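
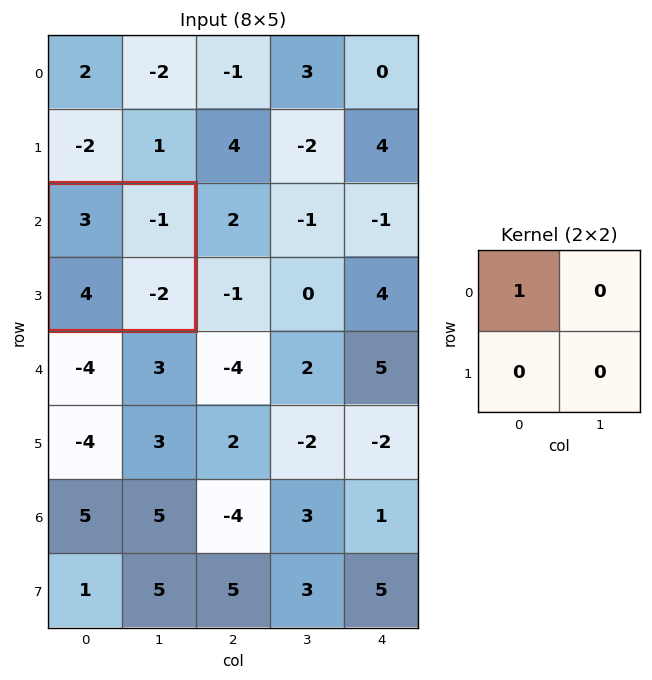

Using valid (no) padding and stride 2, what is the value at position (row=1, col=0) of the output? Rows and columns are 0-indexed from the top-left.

3

The receptive field on the input at this output position is [3 -1 / 4 -2]. Elementwise product with the kernel and sum: 3·1.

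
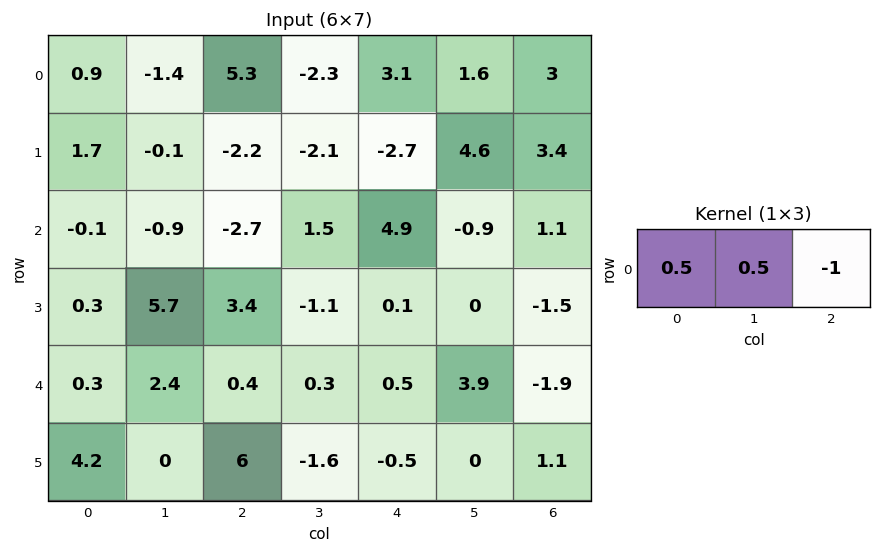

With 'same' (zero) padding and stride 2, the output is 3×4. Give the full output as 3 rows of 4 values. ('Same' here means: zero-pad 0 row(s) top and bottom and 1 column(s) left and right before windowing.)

1.85 4.25 -1.2 2.3
0.85 -3.3 4.1 0.1
-2.25 1.1 -3.5 1

Output[0,0]: The receptive field on the zero-padded input at this output position is [0 0.9 -1.4]. Elementwise product with the kernel and sum: 0·0.5 + 0.9·0.5 + -1.4·-1.
Output[0,1]: The receptive field on the zero-padded input at this output position is [-1.4 5.3 -2.3]. Elementwise product with the kernel and sum: -1.4·0.5 + 5.3·0.5 + -2.3·-1.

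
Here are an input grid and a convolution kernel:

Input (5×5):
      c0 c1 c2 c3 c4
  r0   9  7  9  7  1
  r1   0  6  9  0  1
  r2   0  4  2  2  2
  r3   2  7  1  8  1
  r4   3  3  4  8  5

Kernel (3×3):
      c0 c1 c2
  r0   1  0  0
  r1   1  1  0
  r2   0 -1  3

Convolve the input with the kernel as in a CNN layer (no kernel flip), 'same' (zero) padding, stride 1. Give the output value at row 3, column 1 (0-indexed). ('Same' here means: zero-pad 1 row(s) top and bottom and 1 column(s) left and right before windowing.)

18

The receptive field on the zero-padded input at this output position is [0 4 2 / 2 7 1 / 3 3 4]. Elementwise product with the kernel and sum: 0·1 + 2·1 + 7·1 + 3·-1 + 4·3.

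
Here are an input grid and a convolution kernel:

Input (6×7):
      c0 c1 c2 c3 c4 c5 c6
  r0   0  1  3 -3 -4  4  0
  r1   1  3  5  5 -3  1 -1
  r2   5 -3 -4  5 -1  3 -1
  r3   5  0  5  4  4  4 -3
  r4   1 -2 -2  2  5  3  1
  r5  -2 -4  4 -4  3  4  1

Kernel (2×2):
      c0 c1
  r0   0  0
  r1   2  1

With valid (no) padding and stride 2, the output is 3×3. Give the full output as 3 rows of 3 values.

5 15 -5
10 14 12
-8 4 10

Output[0,0]: The receptive field on the input at this output position is [0 1 / 1 3]. Elementwise product with the kernel and sum: 1·2 + 3·1.
Output[0,1]: The receptive field on the input at this output position is [3 -3 / 5 5]. Elementwise product with the kernel and sum: 5·2 + 5·1.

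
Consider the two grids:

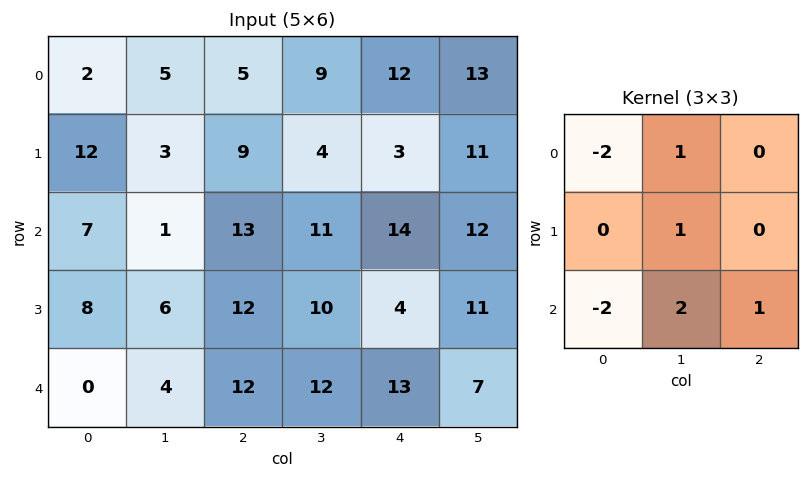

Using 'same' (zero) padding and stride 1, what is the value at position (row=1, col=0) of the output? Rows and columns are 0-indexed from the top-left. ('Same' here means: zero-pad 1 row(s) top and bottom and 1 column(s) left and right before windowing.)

The receptive field on the zero-padded input at this output position is [0 2 5 / 0 12 3 / 0 7 1]. Elementwise product with the kernel and sum: 0·-2 + 2·1 + 12·1 + 0·-2 + 7·2 + 1·1.

29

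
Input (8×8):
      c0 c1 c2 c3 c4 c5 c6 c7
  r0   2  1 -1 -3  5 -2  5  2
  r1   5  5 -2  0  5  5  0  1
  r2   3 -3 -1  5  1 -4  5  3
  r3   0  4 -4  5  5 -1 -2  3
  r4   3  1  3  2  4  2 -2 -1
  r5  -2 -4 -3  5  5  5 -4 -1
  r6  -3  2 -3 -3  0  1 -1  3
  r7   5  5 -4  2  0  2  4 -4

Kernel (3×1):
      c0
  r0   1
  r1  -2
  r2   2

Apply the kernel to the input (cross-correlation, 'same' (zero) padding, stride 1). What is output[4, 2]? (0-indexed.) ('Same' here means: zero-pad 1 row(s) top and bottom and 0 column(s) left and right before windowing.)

-16

The receptive field on the zero-padded input at this output position is [-4 / 3 / -3]. Elementwise product with the kernel and sum: -4·1 + 3·-2 + -3·2.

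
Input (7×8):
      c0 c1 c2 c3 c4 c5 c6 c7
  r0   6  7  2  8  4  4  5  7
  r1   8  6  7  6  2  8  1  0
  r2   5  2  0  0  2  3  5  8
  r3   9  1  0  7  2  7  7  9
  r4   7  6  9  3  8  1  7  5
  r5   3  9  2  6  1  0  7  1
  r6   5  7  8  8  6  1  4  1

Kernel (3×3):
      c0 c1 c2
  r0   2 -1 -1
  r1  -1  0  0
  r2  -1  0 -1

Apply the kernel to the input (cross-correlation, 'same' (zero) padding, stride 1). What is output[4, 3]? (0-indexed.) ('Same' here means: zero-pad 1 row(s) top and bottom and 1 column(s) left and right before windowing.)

-21

The receptive field on the zero-padded input at this output position is [0 7 2 / 9 3 8 / 2 6 1]. Elementwise product with the kernel and sum: 0·2 + 7·-1 + 2·-1 + 9·-1 + 2·-1 + 1·-1.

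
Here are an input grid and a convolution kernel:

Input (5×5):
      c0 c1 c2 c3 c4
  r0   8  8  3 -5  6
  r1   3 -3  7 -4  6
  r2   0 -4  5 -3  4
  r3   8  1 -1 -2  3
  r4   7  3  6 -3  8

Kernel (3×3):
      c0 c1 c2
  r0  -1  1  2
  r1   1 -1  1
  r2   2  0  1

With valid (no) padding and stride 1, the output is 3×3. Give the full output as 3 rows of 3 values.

24 -40 35
32 -10 14
32 6 24

Output[0,0]: The receptive field on the input at this output position is [8 8 3 / 3 -3 7 / 0 -4 5]. Elementwise product with the kernel and sum: 8·-1 + 8·1 + 3·2 + 3·1 + -3·-1 + 7·1 + 0·2 + 5·1.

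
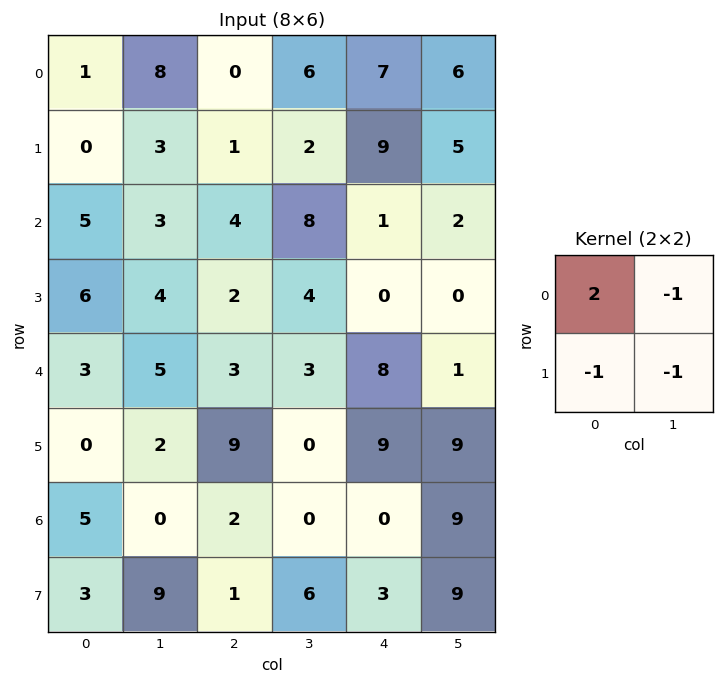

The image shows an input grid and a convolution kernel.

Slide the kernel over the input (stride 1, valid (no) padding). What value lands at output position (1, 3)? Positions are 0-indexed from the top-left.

The receptive field on the input at this output position is [2 9 / 8 1]. Elementwise product with the kernel and sum: 2·2 + 9·-1 + 8·-1 + 1·-1.

-14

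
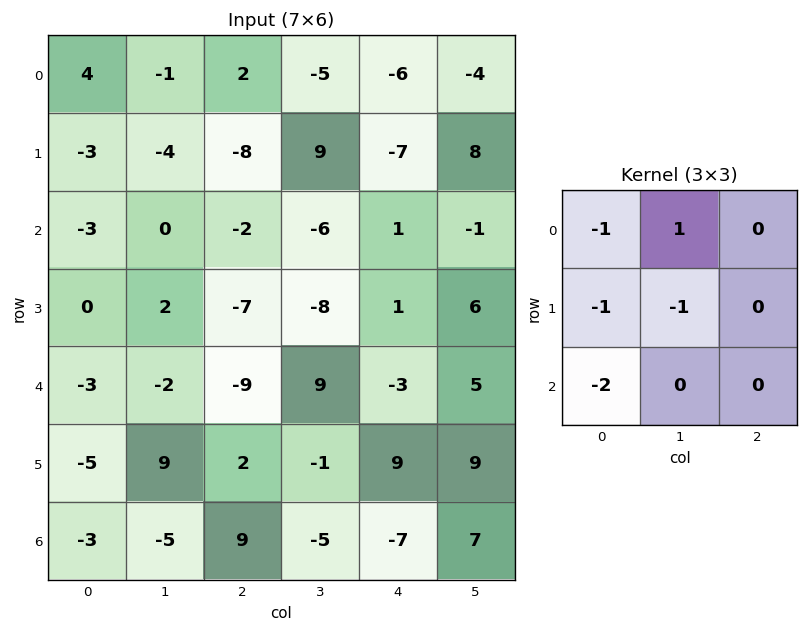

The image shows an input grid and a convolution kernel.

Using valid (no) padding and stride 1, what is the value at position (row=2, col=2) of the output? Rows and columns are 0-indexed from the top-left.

The receptive field on the input at this output position is [-2 -6 1 / -7 -8 1 / -9 9 -3]. Elementwise product with the kernel and sum: -2·-1 + -6·1 + -7·-1 + -8·-1 + -9·-2.

29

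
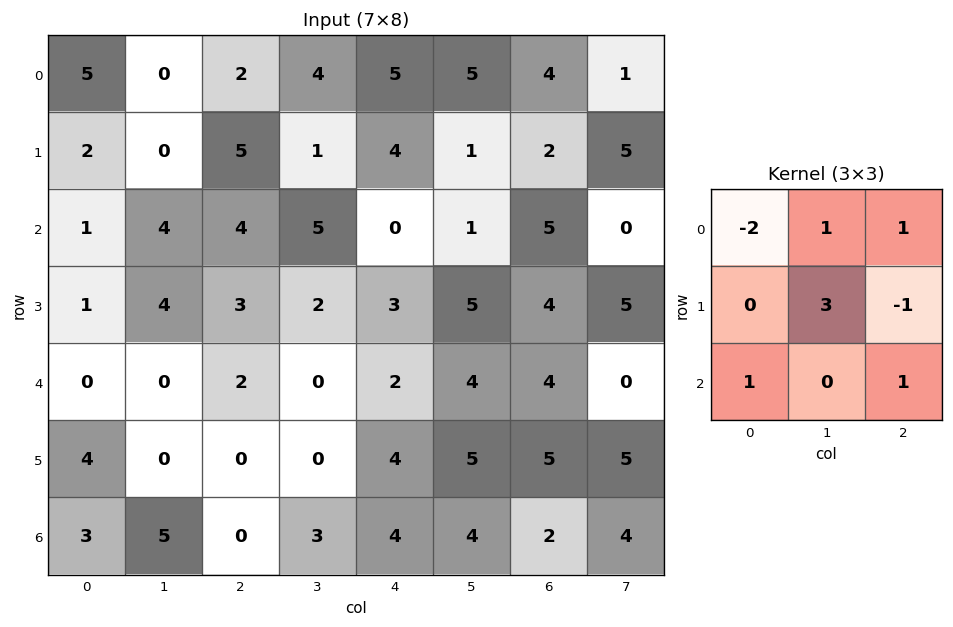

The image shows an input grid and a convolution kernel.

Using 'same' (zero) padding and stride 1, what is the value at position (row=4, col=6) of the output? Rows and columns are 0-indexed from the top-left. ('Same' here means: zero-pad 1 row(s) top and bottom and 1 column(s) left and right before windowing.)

21

The receptive field on the zero-padded input at this output position is [5 4 5 / 4 4 0 / 5 5 5]. Elementwise product with the kernel and sum: 5·-2 + 4·1 + 5·1 + 4·3 + 0·-1 + 5·1 + 5·1.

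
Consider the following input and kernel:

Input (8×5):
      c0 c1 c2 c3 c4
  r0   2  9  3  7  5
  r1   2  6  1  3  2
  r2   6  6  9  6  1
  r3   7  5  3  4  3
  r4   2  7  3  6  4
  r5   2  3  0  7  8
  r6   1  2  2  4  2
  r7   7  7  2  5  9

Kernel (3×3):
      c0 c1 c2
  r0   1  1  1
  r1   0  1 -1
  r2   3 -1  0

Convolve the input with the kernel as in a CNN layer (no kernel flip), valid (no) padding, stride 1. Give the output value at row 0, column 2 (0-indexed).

The receptive field on the input at this output position is [3 7 5 / 1 3 2 / 9 6 1]. Elementwise product with the kernel and sum: 3·1 + 7·1 + 5·1 + 3·1 + 2·-1 + 9·3 + 6·-1.

37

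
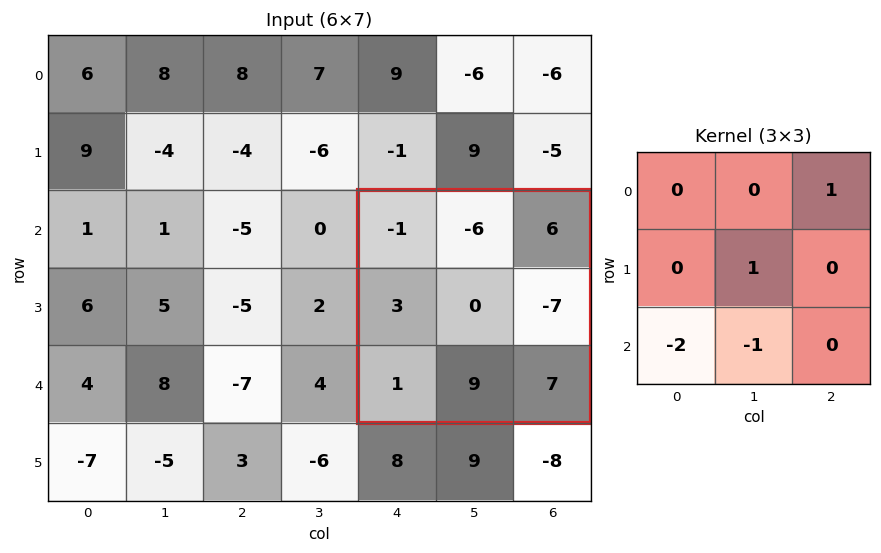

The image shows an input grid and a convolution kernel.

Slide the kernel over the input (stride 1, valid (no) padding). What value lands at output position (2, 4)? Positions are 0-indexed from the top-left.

-5

The receptive field on the input at this output position is [-1 -6 6 / 3 0 -7 / 1 9 7]. Elementwise product with the kernel and sum: 6·1 + 0·1 + 1·-2 + 9·-1.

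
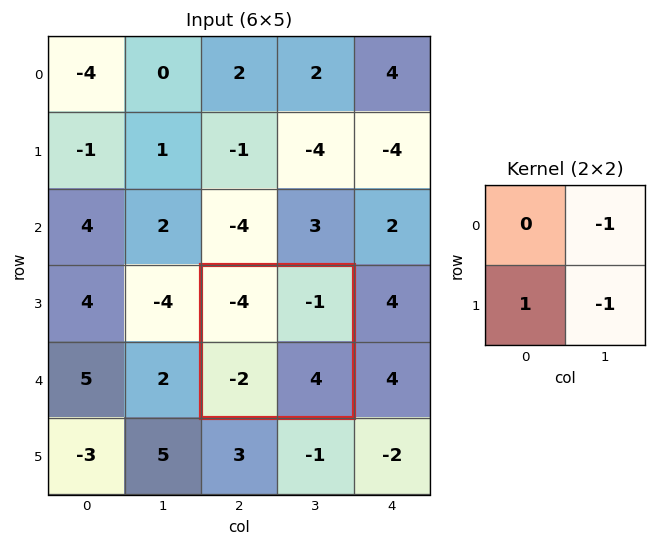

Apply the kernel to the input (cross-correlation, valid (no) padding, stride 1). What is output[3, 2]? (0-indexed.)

The receptive field on the input at this output position is [-4 -1 / -2 4]. Elementwise product with the kernel and sum: -1·-1 + -2·1 + 4·-1.

-5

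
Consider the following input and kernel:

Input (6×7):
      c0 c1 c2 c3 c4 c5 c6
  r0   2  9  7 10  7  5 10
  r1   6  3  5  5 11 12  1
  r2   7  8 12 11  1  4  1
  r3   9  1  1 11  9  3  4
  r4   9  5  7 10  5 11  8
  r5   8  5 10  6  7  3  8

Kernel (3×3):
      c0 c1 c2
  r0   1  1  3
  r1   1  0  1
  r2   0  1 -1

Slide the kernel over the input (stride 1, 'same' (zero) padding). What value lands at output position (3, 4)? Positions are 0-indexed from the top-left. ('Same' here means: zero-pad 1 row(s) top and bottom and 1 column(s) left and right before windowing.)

32

The receptive field on the zero-padded input at this output position is [11 1 4 / 11 9 3 / 10 5 11]. Elementwise product with the kernel and sum: 11·1 + 1·1 + 4·3 + 11·1 + 3·1 + 5·1 + 11·-1.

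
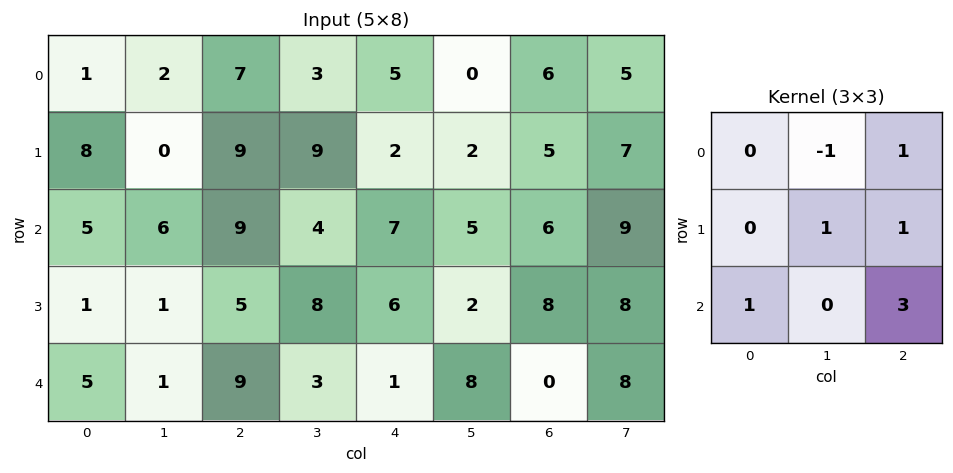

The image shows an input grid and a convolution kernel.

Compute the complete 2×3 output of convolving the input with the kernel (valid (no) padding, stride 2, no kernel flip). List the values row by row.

46 43 38
41 29 12

Output[0,0]: The receptive field on the input at this output position is [1 2 7 / 8 0 9 / 5 6 9]. Elementwise product with the kernel and sum: 2·-1 + 7·1 + 0·1 + 9·1 + 5·1 + 9·3.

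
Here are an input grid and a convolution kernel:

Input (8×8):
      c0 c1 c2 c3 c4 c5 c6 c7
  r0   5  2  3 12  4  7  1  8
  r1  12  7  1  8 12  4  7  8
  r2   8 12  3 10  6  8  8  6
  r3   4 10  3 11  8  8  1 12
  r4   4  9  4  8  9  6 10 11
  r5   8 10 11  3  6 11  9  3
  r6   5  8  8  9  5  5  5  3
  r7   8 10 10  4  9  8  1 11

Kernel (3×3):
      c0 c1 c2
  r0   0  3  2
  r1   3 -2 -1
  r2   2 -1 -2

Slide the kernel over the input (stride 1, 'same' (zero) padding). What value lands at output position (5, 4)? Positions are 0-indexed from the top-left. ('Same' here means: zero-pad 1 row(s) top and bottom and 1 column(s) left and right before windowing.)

The receptive field on the zero-padded input at this output position is [8 9 6 / 3 6 11 / 9 5 5]. Elementwise product with the kernel and sum: 9·3 + 6·2 + 3·3 + 6·-2 + 11·-1 + 9·2 + 5·-1 + 5·-2.

28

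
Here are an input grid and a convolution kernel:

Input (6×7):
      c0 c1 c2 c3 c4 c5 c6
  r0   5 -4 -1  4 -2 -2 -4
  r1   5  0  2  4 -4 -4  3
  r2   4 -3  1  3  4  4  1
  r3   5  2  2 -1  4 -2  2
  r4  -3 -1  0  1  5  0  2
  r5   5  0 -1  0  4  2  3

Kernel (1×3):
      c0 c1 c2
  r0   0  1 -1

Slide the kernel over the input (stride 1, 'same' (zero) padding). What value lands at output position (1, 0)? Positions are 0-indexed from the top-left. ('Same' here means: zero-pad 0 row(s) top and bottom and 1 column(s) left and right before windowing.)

5

The receptive field on the zero-padded input at this output position is [0 5 0]. Elementwise product with the kernel and sum: 5·1 + 0·-1.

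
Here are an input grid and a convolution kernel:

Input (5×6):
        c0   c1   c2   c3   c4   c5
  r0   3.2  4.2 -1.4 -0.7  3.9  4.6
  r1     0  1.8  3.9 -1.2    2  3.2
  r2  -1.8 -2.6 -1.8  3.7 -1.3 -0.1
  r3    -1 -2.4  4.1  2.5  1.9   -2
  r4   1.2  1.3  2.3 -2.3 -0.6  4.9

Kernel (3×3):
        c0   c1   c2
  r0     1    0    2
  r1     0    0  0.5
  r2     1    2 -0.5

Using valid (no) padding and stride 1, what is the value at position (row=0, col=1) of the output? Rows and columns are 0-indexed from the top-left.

The receptive field on the input at this output position is [4.2 -1.4 -0.7 / 1.8 3.9 -1.2 / -2.6 -1.8 3.7]. Elementwise product with the kernel and sum: 4.2·1 + -0.7·2 + -1.2·0.5 + -2.6·1 + -1.8·2 + 3.7·-0.5.

-5.85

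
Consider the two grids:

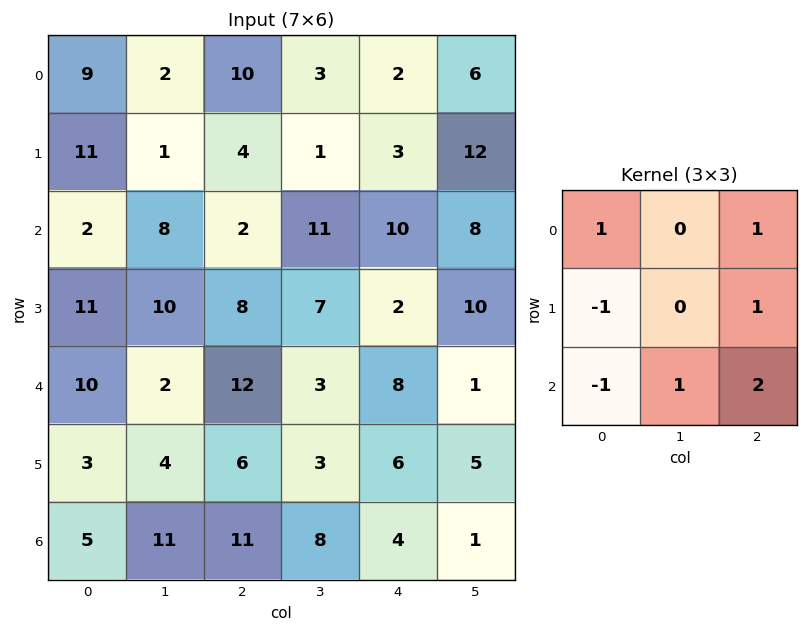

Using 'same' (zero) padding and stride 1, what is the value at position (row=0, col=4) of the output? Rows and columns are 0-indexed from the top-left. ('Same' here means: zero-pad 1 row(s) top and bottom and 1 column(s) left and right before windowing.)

29

The receptive field on the zero-padded input at this output position is [0 0 0 / 3 2 6 / 1 3 12]. Elementwise product with the kernel and sum: 0·1 + 0·1 + 3·-1 + 6·1 + 1·-1 + 3·1 + 12·2.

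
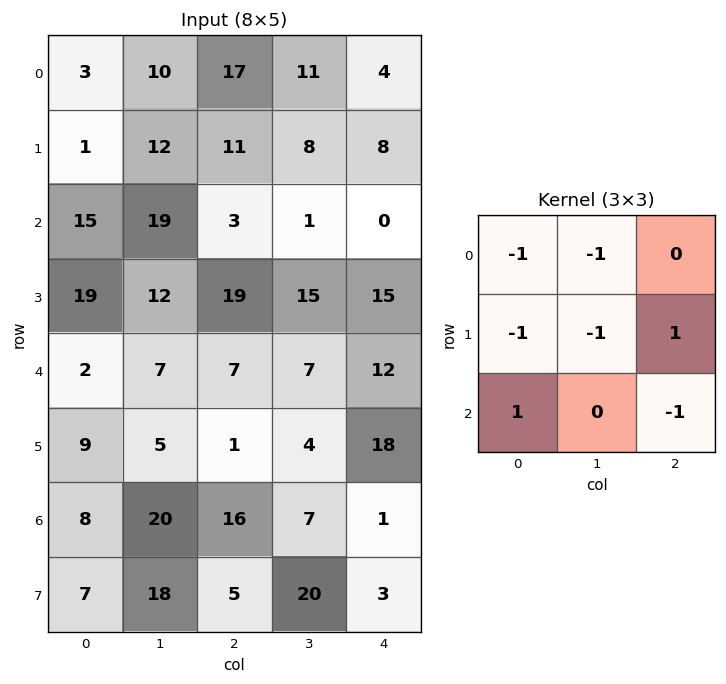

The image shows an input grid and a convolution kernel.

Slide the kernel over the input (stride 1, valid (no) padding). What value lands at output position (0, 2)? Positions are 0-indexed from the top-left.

-36

The receptive field on the input at this output position is [17 11 4 / 11 8 8 / 3 1 0]. Elementwise product with the kernel and sum: 17·-1 + 11·-1 + 11·-1 + 8·-1 + 8·1 + 3·1 + 0·-1.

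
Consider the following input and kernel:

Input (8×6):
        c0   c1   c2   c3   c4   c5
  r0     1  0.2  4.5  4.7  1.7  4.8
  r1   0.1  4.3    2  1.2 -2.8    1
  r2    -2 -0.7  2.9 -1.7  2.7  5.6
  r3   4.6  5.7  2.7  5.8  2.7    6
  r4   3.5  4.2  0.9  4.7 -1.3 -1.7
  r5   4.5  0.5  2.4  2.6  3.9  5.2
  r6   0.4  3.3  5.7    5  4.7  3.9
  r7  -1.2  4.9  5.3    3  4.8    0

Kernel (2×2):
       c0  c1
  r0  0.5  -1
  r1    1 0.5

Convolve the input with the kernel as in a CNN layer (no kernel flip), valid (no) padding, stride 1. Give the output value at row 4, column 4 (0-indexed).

The receptive field on the input at this output position is [-1.3 -1.7 / 3.9 5.2]. Elementwise product with the kernel and sum: -1.3·0.5 + -1.7·-1 + 3.9·1 + 5.2·0.5.

7.55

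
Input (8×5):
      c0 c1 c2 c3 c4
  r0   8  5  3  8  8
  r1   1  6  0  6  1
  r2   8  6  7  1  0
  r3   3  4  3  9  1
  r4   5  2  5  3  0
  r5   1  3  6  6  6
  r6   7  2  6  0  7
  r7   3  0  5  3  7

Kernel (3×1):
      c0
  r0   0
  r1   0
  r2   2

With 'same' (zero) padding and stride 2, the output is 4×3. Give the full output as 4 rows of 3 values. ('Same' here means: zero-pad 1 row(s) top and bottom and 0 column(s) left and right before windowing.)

Output[0,0]: The receptive field on the zero-padded input at this output position is [0 / 8 / 1]. Elementwise product with the kernel and sum: 1·2.
Output[0,1]: The receptive field on the zero-padded input at this output position is [0 / 3 / 0]. Elementwise product with the kernel and sum: 0·2.

2 0 2
6 6 2
2 12 12
6 10 14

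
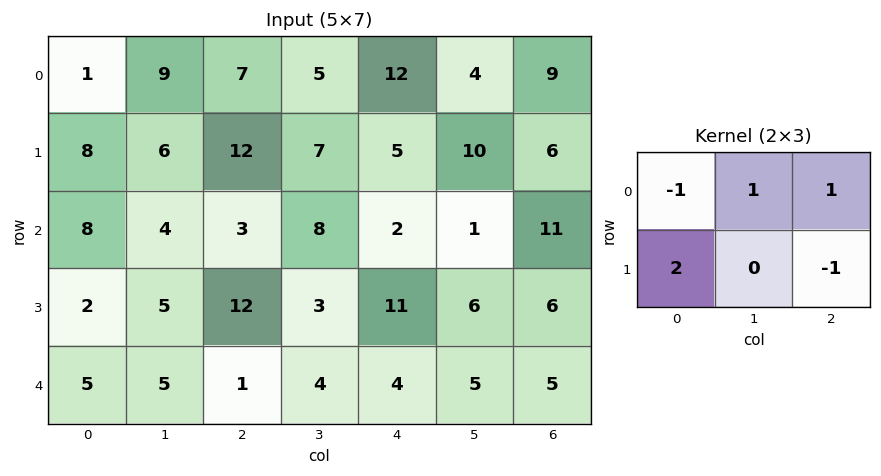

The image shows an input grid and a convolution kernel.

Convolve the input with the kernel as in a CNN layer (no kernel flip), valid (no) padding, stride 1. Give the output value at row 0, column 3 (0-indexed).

15

The receptive field on the input at this output position is [5 12 4 / 7 5 10]. Elementwise product with the kernel and sum: 5·-1 + 12·1 + 4·1 + 7·2 + 10·-1.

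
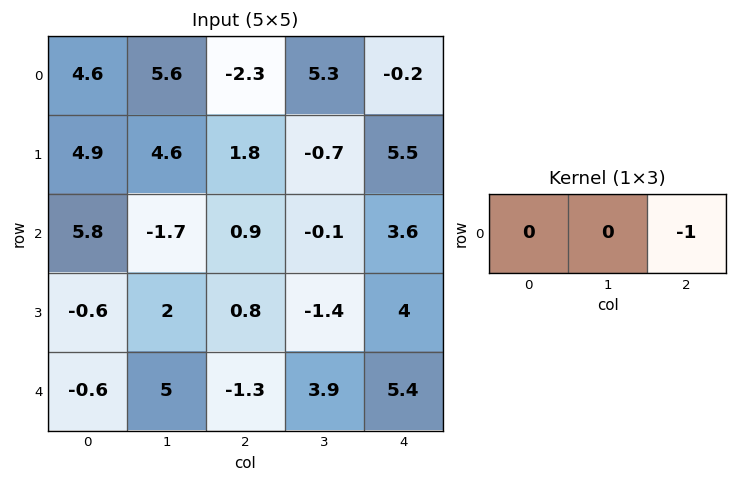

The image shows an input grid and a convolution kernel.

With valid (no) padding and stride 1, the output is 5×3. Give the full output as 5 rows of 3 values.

Output[0,0]: The receptive field on the input at this output position is [4.6 5.6 -2.3]. Elementwise product with the kernel and sum: -2.3·-1.
Output[0,1]: The receptive field on the input at this output position is [5.6 -2.3 5.3]. Elementwise product with the kernel and sum: 5.3·-1.

2.3 -5.3 0.2
-1.8 0.7 -5.5
-0.9 0.1 -3.6
-0.8 1.4 -4
1.3 -3.9 -5.4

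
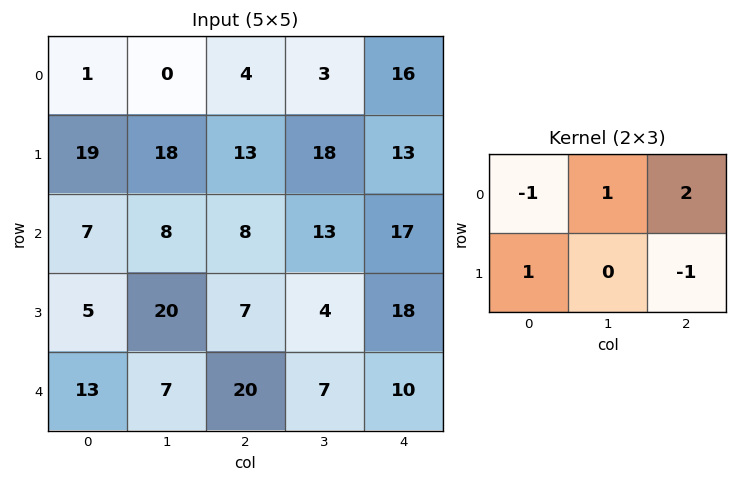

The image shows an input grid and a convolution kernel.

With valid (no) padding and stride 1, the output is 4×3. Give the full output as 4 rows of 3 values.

Output[0,0]: The receptive field on the input at this output position is [1 0 4 / 19 18 13]. Elementwise product with the kernel and sum: 1·-1 + 0·1 + 4·2 + 19·1 + 13·-1.
Output[0,1]: The receptive field on the input at this output position is [0 4 3 / 18 13 18]. Elementwise product with the kernel and sum: 0·-1 + 4·1 + 3·2 + 18·1 + 18·-1.

13 10 31
24 26 22
15 42 28
22 -5 43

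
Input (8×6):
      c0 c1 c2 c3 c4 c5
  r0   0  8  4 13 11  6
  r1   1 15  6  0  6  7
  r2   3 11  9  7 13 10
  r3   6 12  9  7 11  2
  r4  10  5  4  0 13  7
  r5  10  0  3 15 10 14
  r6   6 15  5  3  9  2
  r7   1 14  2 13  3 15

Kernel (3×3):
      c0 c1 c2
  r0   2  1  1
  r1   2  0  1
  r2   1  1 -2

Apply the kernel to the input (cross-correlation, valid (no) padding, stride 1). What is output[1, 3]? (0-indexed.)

51

The receptive field on the input at this output position is [0 6 7 / 7 13 10 / 7 11 2]. Elementwise product with the kernel and sum: 0·2 + 6·1 + 7·1 + 7·2 + 10·1 + 7·1 + 11·1 + 2·-2.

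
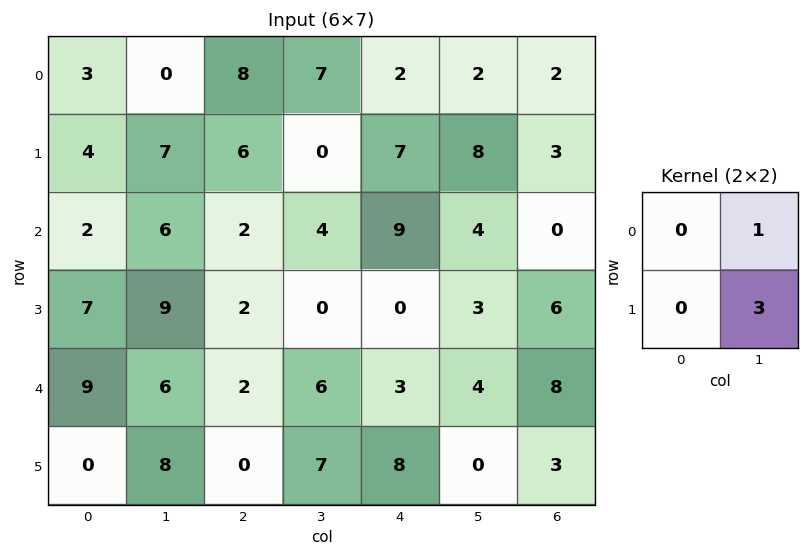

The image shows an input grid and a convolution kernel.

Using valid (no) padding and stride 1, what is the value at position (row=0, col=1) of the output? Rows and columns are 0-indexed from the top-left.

The receptive field on the input at this output position is [0 8 / 7 6]. Elementwise product with the kernel and sum: 8·1 + 6·3.

26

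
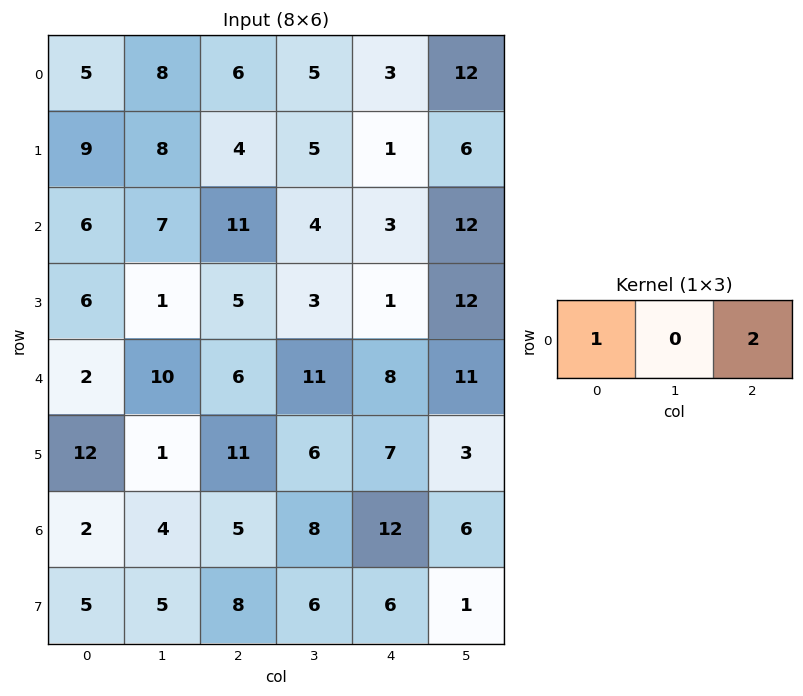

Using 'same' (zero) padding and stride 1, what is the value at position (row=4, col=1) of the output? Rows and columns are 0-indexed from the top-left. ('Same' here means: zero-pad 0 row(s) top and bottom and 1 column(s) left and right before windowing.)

14

The receptive field on the zero-padded input at this output position is [2 10 6]. Elementwise product with the kernel and sum: 2·1 + 6·2.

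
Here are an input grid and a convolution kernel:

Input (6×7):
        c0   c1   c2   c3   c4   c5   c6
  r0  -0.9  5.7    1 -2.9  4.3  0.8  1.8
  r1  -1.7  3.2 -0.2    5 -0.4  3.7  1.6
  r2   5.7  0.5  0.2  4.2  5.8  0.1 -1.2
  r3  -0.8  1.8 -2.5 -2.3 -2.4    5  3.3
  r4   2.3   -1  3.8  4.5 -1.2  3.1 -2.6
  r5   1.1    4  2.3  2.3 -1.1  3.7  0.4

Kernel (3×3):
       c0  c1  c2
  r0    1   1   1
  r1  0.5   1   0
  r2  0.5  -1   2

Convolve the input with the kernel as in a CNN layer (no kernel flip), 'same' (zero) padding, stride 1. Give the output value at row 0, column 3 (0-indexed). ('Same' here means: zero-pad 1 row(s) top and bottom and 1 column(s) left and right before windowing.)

The receptive field on the zero-padded input at this output position is [0 0 0 / 1 -2.9 4.3 / -0.2 5 -0.4]. Elementwise product with the kernel and sum: 0·1 + 0·1 + 0·1 + 1·0.5 + -2.9·1 + -0.2·0.5 + 5·-1 + -0.4·2.

-8.3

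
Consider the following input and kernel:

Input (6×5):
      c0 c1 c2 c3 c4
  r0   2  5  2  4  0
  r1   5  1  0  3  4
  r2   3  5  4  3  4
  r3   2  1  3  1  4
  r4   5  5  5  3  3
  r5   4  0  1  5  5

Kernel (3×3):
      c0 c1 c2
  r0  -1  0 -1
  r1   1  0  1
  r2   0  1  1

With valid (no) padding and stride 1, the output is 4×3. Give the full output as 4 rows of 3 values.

10 2 9
6 8 9
8 2 5
6 12 11

Output[0,0]: The receptive field on the input at this output position is [2 5 2 / 5 1 0 / 3 5 4]. Elementwise product with the kernel and sum: 2·-1 + 2·-1 + 5·1 + 0·1 + 5·1 + 4·1.
Output[0,1]: The receptive field on the input at this output position is [5 2 4 / 1 0 3 / 5 4 3]. Elementwise product with the kernel and sum: 5·-1 + 4·-1 + 1·1 + 3·1 + 4·1 + 3·1.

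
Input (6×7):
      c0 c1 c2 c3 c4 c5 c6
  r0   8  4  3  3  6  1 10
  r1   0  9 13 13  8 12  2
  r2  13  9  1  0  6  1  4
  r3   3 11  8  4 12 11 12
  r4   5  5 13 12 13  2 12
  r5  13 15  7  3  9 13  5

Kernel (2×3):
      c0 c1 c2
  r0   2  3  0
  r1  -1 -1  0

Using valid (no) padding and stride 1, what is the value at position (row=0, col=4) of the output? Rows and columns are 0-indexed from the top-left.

-5

The receptive field on the input at this output position is [6 1 10 / 8 12 2]. Elementwise product with the kernel and sum: 6·2 + 1·3 + 8·-1 + 12·-1.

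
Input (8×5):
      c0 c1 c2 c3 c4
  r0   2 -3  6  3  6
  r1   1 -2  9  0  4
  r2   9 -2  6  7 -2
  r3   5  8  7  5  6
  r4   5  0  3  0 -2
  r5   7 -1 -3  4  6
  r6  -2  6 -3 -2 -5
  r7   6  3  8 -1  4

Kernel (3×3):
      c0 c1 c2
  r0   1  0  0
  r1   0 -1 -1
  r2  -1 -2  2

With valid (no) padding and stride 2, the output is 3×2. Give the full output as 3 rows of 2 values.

Output[0,0]: The receptive field on the input at this output position is [2 -3 6 / 1 -2 9 / 9 -2 6]. Elementwise product with the kernel and sum: 2·1 + -2·-1 + 9·-1 + 9·-1 + -2·-2 + 6·2.
Output[0,1]: The receptive field on the input at this output position is [6 3 6 / 9 0 4 / 6 7 -2]. Elementwise product with the kernel and sum: 6·1 + 0·-1 + 4·-1 + 6·-1 + 7·-2 + -2·2.

2 -22
-5 -12
-7 -10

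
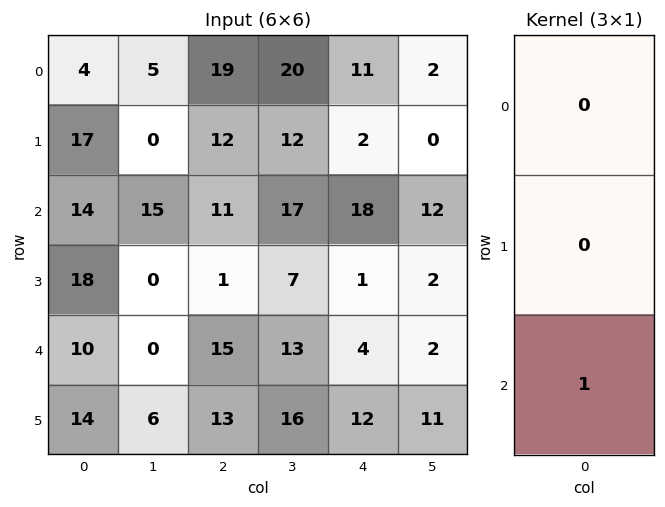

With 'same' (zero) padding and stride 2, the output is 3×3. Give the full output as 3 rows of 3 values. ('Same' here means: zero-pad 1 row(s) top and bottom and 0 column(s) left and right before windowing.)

17 12 2
18 1 1
14 13 12

Output[0,0]: The receptive field on the zero-padded input at this output position is [0 / 4 / 17]. Elementwise product with the kernel and sum: 17·1.
Output[0,1]: The receptive field on the zero-padded input at this output position is [0 / 19 / 12]. Elementwise product with the kernel and sum: 12·1.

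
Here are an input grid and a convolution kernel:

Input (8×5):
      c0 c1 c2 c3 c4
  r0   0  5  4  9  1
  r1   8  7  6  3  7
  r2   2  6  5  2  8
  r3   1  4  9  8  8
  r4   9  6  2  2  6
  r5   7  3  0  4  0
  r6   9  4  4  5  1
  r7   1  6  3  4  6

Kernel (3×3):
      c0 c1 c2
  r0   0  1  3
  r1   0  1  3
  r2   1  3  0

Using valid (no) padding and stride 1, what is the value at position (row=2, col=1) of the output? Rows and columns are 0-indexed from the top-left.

The receptive field on the input at this output position is [6 5 2 / 4 9 8 / 6 2 2]. Elementwise product with the kernel and sum: 5·1 + 2·3 + 9·1 + 8·3 + 6·1 + 2·3.

56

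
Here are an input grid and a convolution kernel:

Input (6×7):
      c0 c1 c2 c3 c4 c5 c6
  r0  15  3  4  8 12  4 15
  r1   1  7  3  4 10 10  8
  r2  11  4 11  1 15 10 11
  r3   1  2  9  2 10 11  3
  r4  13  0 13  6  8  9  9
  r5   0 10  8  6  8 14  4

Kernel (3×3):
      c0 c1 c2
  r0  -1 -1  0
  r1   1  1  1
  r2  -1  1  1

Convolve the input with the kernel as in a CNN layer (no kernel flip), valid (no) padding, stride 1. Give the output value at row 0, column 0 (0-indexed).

The receptive field on the input at this output position is [15 3 4 / 1 7 3 / 11 4 11]. Elementwise product with the kernel and sum: 15·-1 + 3·-1 + 1·1 + 7·1 + 3·1 + 11·-1 + 4·1 + 11·1.

-3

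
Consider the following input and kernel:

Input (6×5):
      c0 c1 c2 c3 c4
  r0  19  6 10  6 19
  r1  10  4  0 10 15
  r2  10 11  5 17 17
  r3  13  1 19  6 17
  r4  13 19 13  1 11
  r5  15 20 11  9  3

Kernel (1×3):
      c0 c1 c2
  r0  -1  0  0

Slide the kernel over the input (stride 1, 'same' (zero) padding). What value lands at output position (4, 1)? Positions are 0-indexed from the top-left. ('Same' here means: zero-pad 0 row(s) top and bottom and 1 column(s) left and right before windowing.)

The receptive field on the zero-padded input at this output position is [13 19 13]. Elementwise product with the kernel and sum: 13·-1.

-13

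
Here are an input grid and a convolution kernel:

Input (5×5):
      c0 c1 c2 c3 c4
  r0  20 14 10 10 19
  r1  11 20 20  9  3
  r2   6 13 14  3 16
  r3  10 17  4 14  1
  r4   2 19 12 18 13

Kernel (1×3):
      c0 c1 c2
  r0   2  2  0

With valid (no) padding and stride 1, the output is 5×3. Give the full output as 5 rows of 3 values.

68 48 40
62 80 58
38 54 34
54 42 36
42 62 60

Output[0,0]: The receptive field on the input at this output position is [20 14 10]. Elementwise product with the kernel and sum: 20·2 + 14·2.
Output[0,1]: The receptive field on the input at this output position is [14 10 10]. Elementwise product with the kernel and sum: 14·2 + 10·2.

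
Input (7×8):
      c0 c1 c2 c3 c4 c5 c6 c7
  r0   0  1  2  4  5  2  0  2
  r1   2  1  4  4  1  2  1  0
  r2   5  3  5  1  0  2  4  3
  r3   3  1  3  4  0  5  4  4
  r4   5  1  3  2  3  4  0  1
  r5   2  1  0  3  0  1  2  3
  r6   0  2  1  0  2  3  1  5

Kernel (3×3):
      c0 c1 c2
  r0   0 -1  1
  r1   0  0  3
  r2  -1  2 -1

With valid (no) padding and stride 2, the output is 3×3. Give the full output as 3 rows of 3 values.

Output[0,0]: The receptive field on the input at this output position is [0 1 2 / 2 1 4 / 5 3 5]. Elementwise product with the kernel and sum: 1·-1 + 2·1 + 4·3 + 5·-1 + 3·2 + 5·-1.

9 1 1
5 -3 19
5 -2 5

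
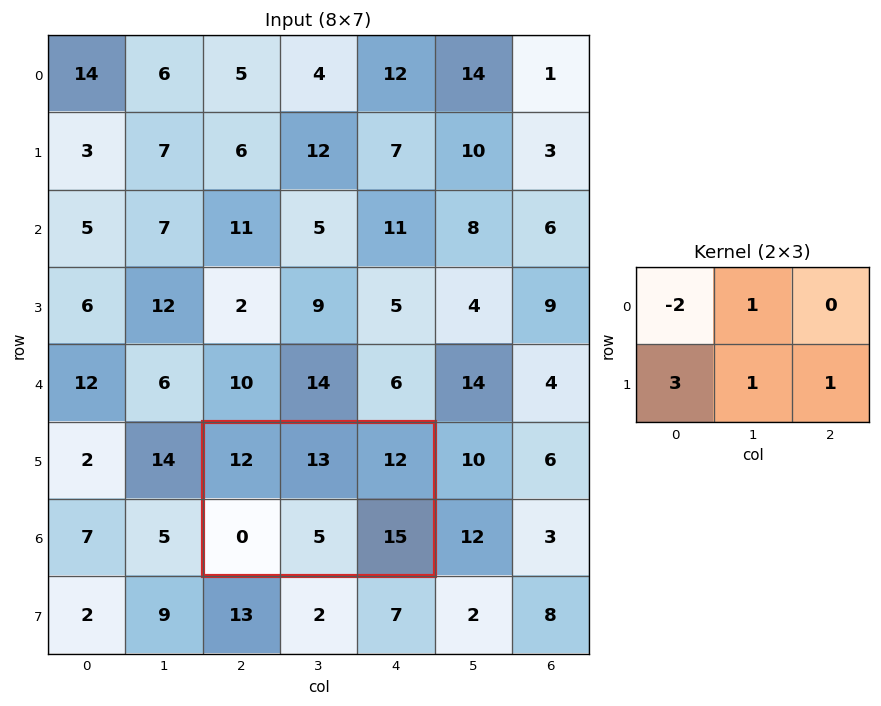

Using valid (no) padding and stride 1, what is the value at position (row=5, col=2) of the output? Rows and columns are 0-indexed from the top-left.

9

The receptive field on the input at this output position is [12 13 12 / 0 5 15]. Elementwise product with the kernel and sum: 12·-2 + 13·1 + 0·3 + 5·1 + 15·1.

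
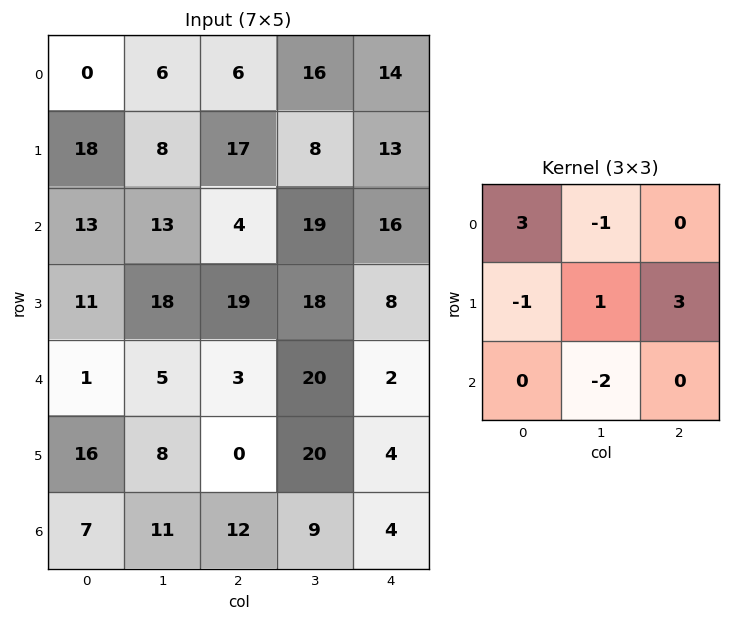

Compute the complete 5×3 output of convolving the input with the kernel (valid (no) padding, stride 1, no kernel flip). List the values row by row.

9 37 -6
22 17 70
80 84 -24
12 93 22
-32 40 3

Output[0,0]: The receptive field on the input at this output position is [0 6 6 / 18 8 17 / 13 13 4]. Elementwise product with the kernel and sum: 0·3 + 6·-1 + 18·-1 + 8·1 + 17·3 + 13·-2.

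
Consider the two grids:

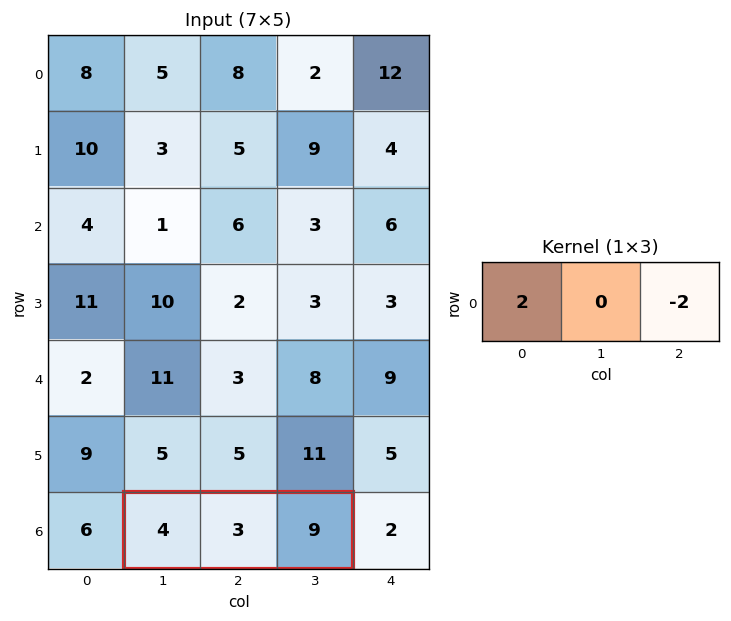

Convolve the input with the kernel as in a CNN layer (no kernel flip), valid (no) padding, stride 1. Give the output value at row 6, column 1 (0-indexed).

The receptive field on the input at this output position is [4 3 9]. Elementwise product with the kernel and sum: 4·2 + 9·-2.

-10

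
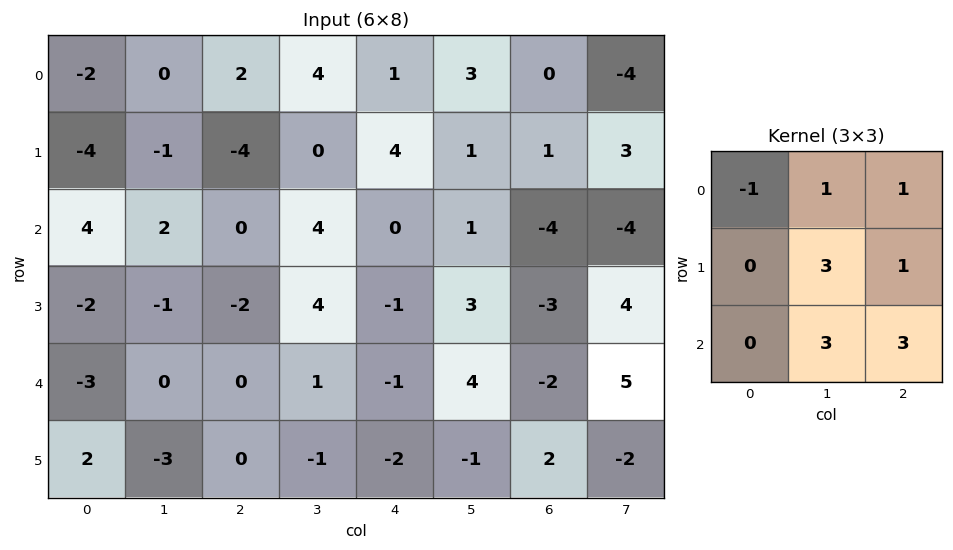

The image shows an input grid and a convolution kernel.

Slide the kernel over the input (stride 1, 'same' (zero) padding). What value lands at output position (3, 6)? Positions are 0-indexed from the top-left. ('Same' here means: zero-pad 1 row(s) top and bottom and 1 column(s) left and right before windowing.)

The receptive field on the zero-padded input at this output position is [1 -4 -4 / 3 -3 4 / 4 -2 5]. Elementwise product with the kernel and sum: 1·-1 + -4·1 + -4·1 + -3·3 + 4·1 + -2·3 + 5·3.

-5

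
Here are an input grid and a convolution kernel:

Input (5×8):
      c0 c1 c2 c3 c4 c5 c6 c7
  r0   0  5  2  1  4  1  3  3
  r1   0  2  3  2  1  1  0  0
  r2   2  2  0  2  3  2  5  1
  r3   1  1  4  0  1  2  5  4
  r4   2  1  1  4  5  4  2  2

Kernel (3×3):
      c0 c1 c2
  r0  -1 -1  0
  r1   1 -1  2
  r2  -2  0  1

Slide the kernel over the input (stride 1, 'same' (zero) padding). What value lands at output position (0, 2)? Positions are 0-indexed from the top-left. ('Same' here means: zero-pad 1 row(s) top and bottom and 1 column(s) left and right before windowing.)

The receptive field on the zero-padded input at this output position is [0 0 0 / 5 2 1 / 2 3 2]. Elementwise product with the kernel and sum: 0·-1 + 0·-1 + 5·1 + 2·-1 + 1·2 + 2·-2 + 2·1.

3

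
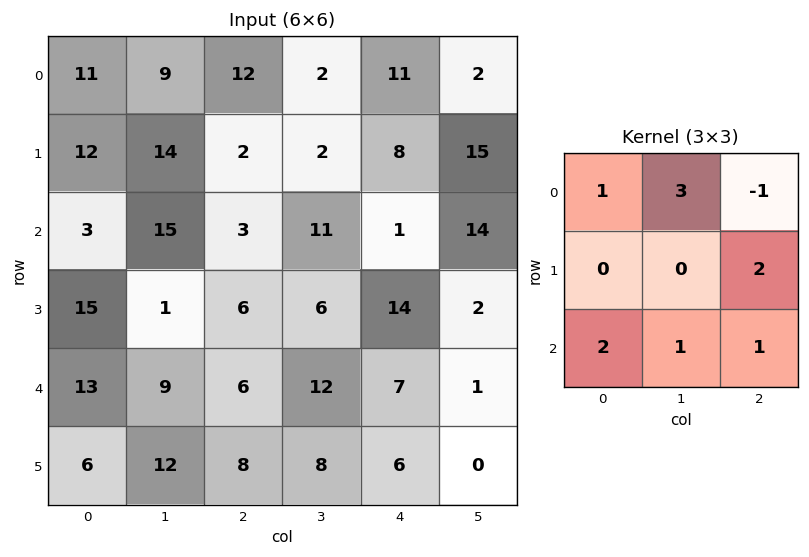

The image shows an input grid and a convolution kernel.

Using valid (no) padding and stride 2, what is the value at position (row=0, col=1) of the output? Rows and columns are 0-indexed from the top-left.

The receptive field on the input at this output position is [12 2 11 / 2 2 8 / 3 11 1]. Elementwise product with the kernel and sum: 12·1 + 2·3 + 11·-1 + 8·2 + 3·2 + 11·1 + 1·1.

41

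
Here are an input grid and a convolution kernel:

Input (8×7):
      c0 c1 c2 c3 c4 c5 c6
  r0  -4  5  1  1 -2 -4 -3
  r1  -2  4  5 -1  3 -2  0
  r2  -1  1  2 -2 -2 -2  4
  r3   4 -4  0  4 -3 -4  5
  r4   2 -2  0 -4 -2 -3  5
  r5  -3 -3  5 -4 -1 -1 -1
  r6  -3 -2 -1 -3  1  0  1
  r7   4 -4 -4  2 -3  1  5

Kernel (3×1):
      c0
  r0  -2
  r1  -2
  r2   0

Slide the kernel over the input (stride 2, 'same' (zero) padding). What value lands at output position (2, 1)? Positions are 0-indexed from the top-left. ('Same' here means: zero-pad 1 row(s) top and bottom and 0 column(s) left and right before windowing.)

The receptive field on the zero-padded input at this output position is [0 / 0 / 5]. Elementwise product with the kernel and sum: 0·-2 + 0·-2.

0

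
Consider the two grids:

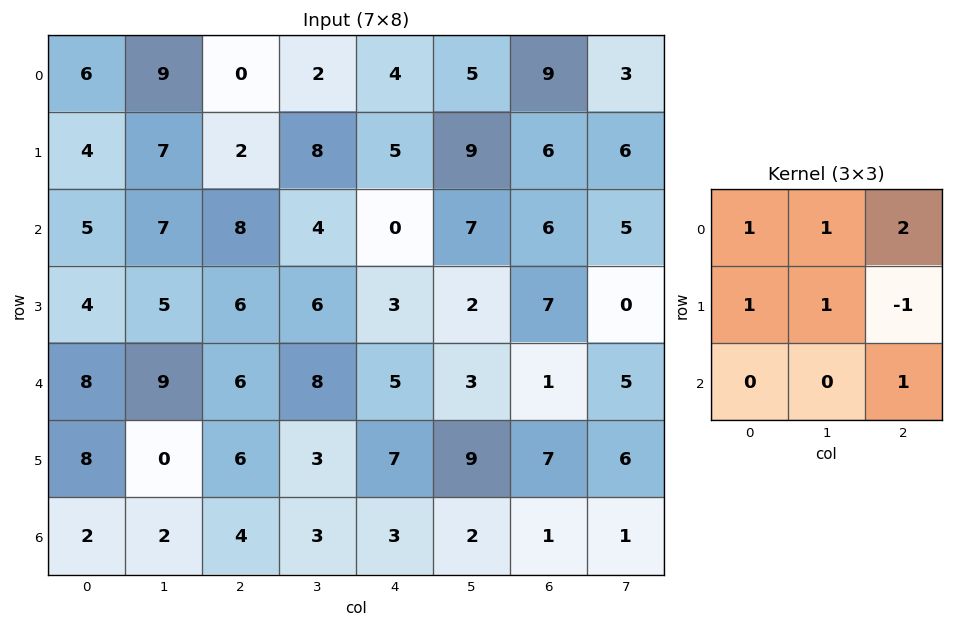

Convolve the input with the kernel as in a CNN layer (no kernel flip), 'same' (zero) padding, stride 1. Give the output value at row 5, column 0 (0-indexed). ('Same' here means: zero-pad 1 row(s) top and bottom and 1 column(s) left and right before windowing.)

The receptive field on the zero-padded input at this output position is [0 8 9 / 0 8 0 / 0 2 2]. Elementwise product with the kernel and sum: 0·1 + 8·1 + 9·2 + 0·1 + 8·1 + 0·-1 + 2·1.

36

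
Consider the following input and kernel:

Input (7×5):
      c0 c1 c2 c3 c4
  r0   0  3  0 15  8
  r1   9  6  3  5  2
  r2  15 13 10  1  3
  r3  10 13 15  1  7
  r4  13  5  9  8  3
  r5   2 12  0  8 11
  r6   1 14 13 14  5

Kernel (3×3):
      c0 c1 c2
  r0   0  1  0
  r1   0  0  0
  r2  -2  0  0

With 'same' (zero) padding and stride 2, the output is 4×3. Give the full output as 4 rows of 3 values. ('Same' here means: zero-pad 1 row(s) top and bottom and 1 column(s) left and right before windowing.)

Output[0,0]: The receptive field on the zero-padded input at this output position is [0 0 0 / 0 0 3 / 0 9 6]. Elementwise product with the kernel and sum: 0·1 + 0·-2.

0 -12 -10
9 -23 0
10 -9 -9
2 0 11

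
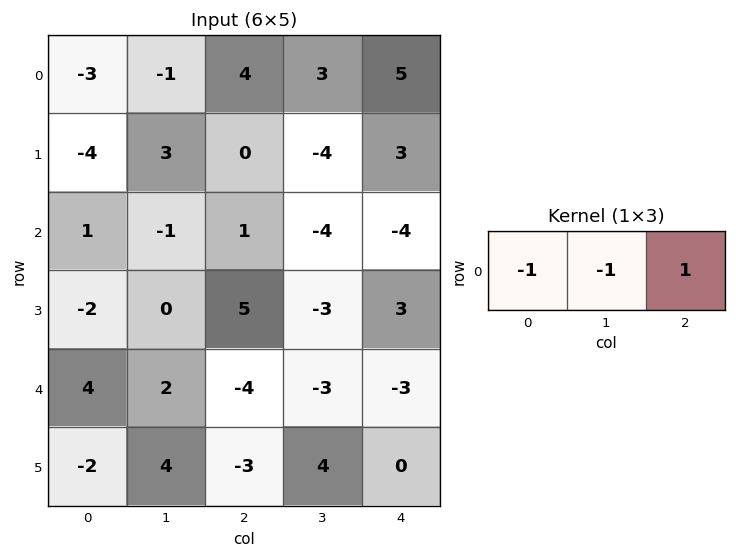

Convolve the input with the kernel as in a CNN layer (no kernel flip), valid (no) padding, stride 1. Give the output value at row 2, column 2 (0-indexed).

The receptive field on the input at this output position is [1 -4 -4]. Elementwise product with the kernel and sum: 1·-1 + -4·-1 + -4·1.

-1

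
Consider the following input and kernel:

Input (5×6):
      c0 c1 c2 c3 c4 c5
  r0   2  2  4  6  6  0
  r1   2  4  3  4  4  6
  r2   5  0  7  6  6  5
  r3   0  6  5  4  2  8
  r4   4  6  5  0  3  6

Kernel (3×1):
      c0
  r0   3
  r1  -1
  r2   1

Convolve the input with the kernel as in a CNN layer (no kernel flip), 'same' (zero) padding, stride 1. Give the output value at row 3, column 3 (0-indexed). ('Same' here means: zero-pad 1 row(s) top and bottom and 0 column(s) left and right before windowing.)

14

The receptive field on the zero-padded input at this output position is [6 / 4 / 0]. Elementwise product with the kernel and sum: 6·3 + 4·-1 + 0·1.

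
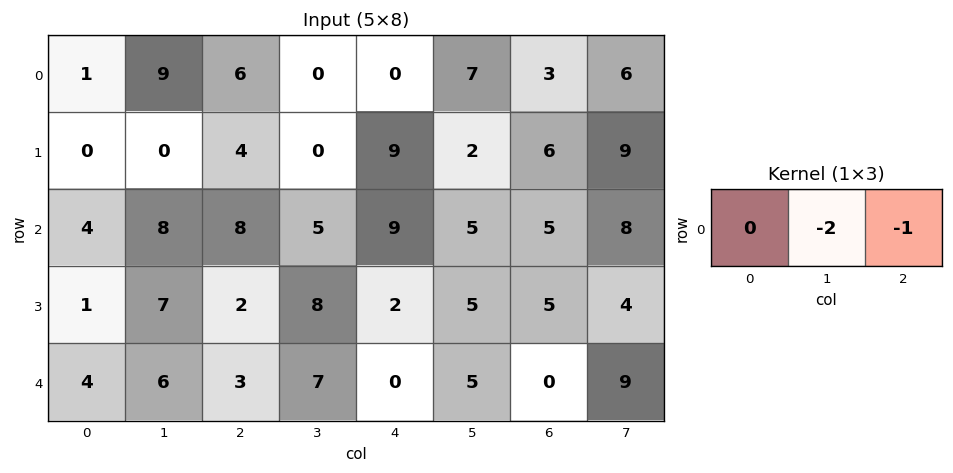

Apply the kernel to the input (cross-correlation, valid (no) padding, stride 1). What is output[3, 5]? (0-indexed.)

-14

The receptive field on the input at this output position is [5 5 4]. Elementwise product with the kernel and sum: 5·-2 + 4·-1.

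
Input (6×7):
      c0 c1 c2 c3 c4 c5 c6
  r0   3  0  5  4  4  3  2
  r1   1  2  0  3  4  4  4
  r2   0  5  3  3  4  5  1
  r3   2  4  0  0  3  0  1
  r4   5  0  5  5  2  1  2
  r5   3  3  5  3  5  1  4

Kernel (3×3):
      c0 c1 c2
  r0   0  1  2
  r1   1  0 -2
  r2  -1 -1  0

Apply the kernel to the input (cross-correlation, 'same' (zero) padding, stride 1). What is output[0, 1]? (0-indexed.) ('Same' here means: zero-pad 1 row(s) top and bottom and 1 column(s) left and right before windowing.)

-10

The receptive field on the zero-padded input at this output position is [0 0 0 / 3 0 5 / 1 2 0]. Elementwise product with the kernel and sum: 0·1 + 0·2 + 3·1 + 5·-2 + 1·-1 + 2·-1.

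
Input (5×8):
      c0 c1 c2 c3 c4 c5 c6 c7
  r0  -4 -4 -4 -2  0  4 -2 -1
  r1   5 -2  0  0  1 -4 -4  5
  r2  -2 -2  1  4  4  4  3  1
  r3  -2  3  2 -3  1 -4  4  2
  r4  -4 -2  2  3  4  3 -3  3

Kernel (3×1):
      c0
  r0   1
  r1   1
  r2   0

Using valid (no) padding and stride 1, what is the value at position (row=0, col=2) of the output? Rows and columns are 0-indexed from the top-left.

The receptive field on the input at this output position is [-4 / 0 / 1]. Elementwise product with the kernel and sum: -4·1 + 0·1.

-4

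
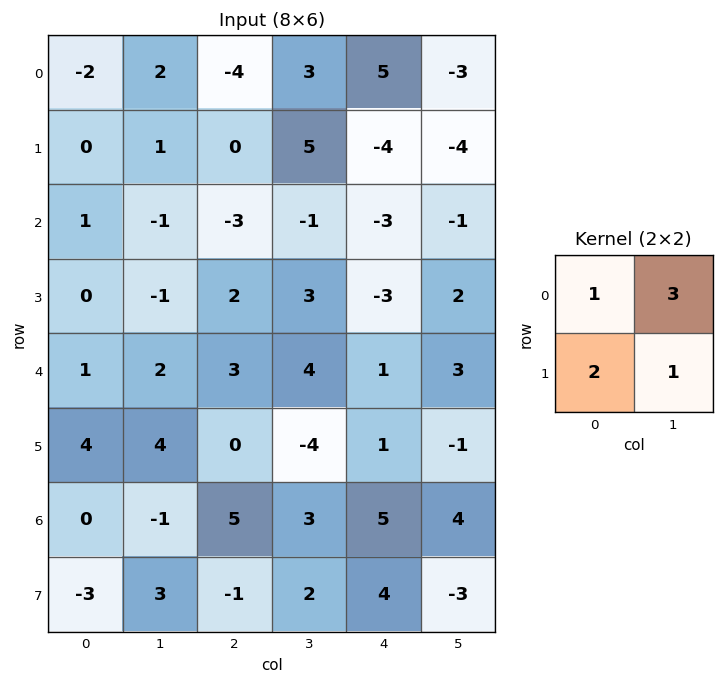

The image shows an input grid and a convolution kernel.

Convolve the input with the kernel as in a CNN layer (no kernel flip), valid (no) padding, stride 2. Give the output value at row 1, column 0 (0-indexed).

-3

The receptive field on the input at this output position is [1 -1 / 0 -1]. Elementwise product with the kernel and sum: 1·1 + -1·3 + 0·2 + -1·1.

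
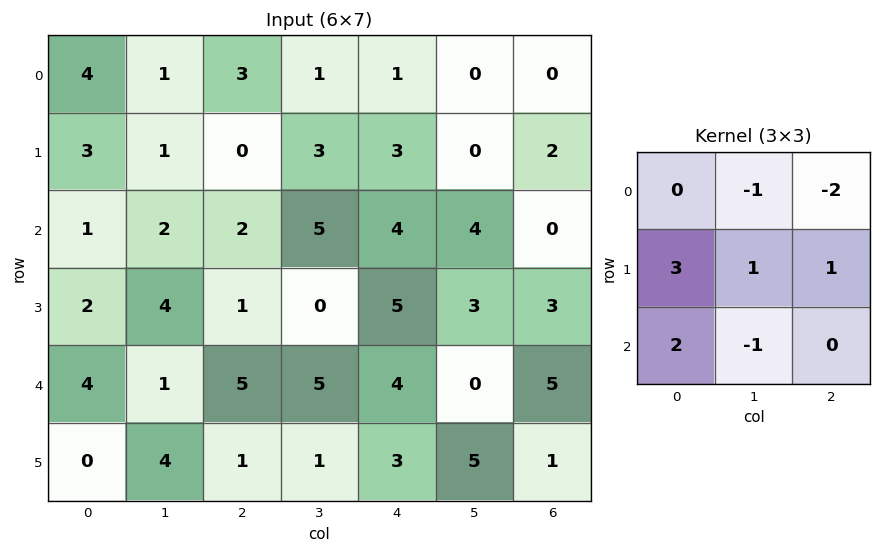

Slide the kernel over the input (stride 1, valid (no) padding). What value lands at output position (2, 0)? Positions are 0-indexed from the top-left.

The receptive field on the input at this output position is [1 2 2 / 2 4 1 / 4 1 5]. Elementwise product with the kernel and sum: 2·-1 + 2·-2 + 2·3 + 4·1 + 1·1 + 4·2 + 1·-1.

12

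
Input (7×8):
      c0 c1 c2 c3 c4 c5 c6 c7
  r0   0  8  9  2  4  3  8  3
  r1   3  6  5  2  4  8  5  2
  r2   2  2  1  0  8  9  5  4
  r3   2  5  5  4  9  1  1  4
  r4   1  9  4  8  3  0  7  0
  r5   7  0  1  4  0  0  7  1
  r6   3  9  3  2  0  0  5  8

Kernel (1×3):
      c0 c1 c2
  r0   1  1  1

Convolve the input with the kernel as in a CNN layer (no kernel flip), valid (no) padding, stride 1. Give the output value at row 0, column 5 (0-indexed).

14

The receptive field on the input at this output position is [3 8 3]. Elementwise product with the kernel and sum: 3·1 + 8·1 + 3·1.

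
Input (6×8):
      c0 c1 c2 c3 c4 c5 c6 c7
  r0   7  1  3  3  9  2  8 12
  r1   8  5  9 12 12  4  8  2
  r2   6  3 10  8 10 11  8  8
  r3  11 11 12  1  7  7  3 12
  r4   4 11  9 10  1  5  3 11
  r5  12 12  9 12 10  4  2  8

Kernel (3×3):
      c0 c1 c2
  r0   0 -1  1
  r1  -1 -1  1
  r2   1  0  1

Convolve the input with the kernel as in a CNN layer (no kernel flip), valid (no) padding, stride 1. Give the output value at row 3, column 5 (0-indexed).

The receptive field on the input at this output position is [7 3 12 / 5 3 11 / 4 2 8]. Elementwise product with the kernel and sum: 3·-1 + 12·1 + 5·-1 + 3·-1 + 11·1 + 4·1 + 8·1.

24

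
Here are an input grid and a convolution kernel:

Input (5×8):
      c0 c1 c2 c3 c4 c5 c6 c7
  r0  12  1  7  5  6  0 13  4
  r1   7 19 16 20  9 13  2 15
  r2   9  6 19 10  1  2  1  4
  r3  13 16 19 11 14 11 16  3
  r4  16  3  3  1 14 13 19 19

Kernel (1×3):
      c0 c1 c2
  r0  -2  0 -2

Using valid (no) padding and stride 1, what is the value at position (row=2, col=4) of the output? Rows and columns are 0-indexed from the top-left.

The receptive field on the input at this output position is [1 2 1]. Elementwise product with the kernel and sum: 1·-2 + 1·-2.

-4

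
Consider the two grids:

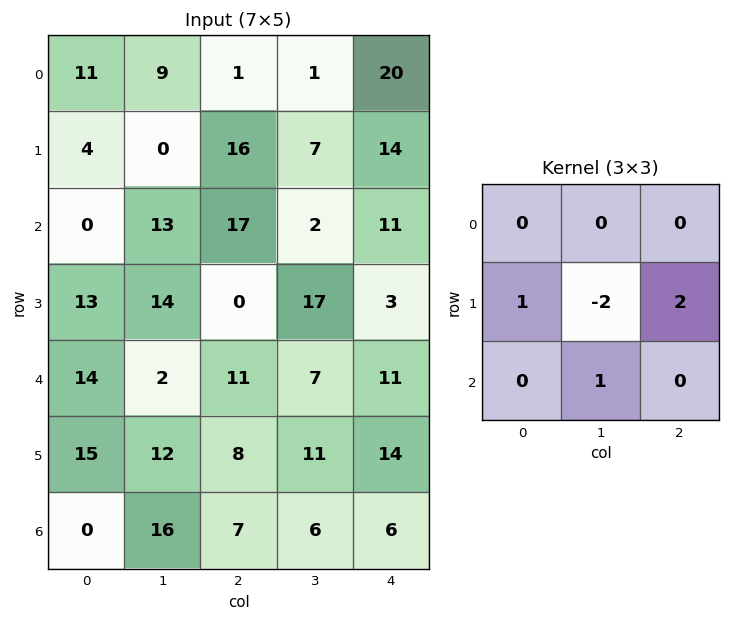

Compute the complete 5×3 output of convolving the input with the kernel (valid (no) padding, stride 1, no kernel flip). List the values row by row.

Output[0,0]: The receptive field on the input at this output position is [11 9 1 / 4 0 16 / 0 13 17]. Elementwise product with the kernel and sum: 4·1 + 0·-2 + 16·2 + 13·1.
Output[0,1]: The receptive field on the input at this output position is [9 1 1 / 0 16 7 / 13 17 2]. Elementwise product with the kernel and sum: 0·1 + 16·-2 + 7·2 + 17·1.

49 -1 32
22 -17 52
-13 59 -21
44 2 30
23 25 20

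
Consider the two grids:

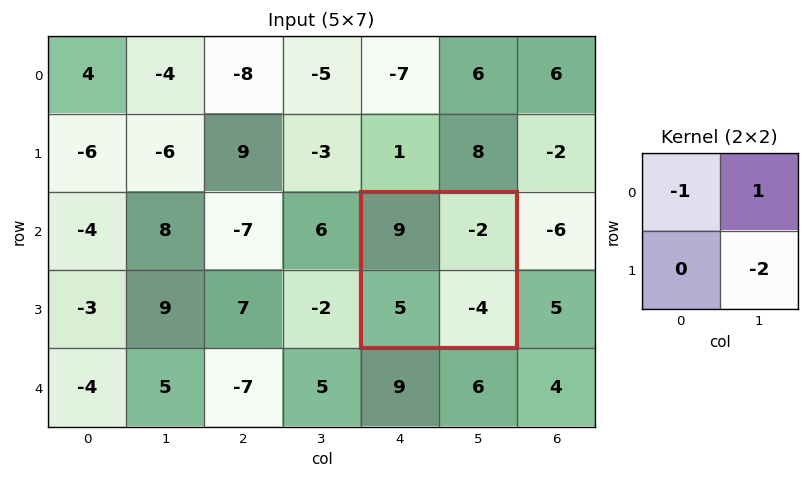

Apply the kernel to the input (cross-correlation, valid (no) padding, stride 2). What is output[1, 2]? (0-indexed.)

-3

The receptive field on the input at this output position is [9 -2 / 5 -4]. Elementwise product with the kernel and sum: 9·-1 + -2·1 + -4·-2.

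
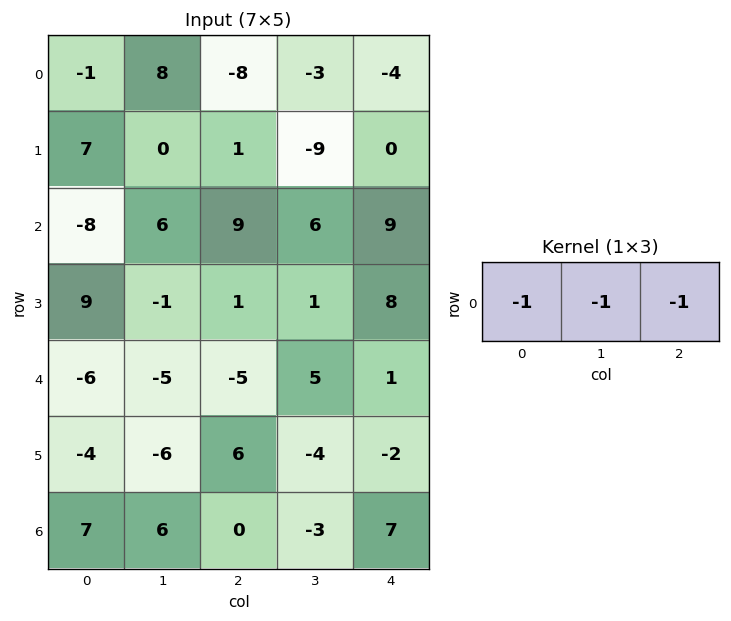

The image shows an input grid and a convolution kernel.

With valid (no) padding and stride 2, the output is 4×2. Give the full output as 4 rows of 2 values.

Output[0,0]: The receptive field on the input at this output position is [-1 8 -8]. Elementwise product with the kernel and sum: -1·-1 + 8·-1 + -8·-1.
Output[0,1]: The receptive field on the input at this output position is [-8 -3 -4]. Elementwise product with the kernel and sum: -8·-1 + -3·-1 + -4·-1.

1 15
-7 -24
16 -1
-13 -4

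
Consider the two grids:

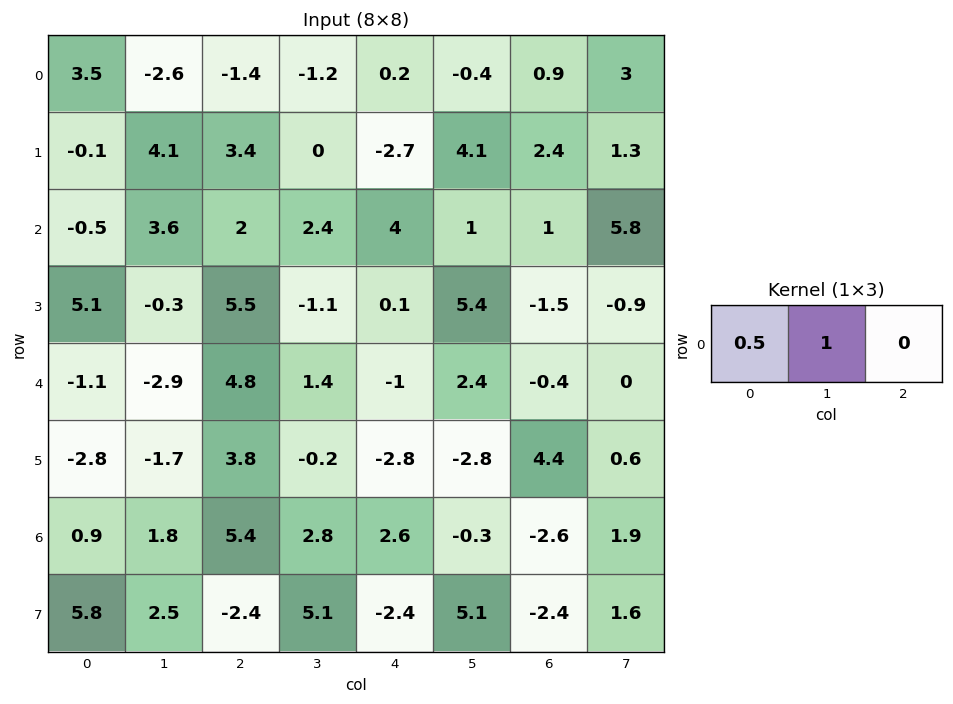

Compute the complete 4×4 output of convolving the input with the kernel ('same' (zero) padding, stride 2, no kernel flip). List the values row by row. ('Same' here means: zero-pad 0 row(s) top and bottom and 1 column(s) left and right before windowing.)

Output[0,0]: The receptive field on the zero-padded input at this output position is [0 3.5 -2.6]. Elementwise product with the kernel and sum: 0·0.5 + 3.5·1.

3.5 -2.7 -0.4 0.7
-0.5 3.8 5.2 1.5
-1.1 3.35 -0.3 0.8
0.9 6.3 4 -2.75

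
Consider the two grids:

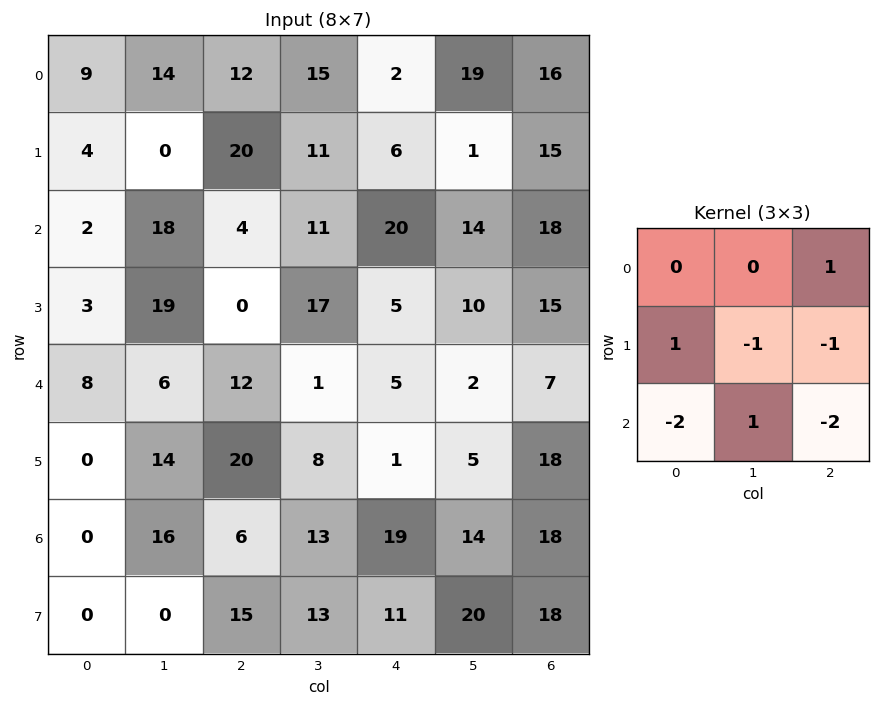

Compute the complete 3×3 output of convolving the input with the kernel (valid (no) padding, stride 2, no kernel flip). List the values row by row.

Output[0,0]: The receptive field on the input at this output position is [9 14 12 / 4 0 20 / 2 18 4]. Elementwise product with the kernel and sum: 12·1 + 4·1 + 0·-1 + 20·-1 + 2·-2 + 18·1 + 4·-2.
Output[0,1]: The receptive field on the input at this output position is [12 15 2 / 20 11 6 / 4 11 20]. Elementwise product with the kernel and sum: 2·1 + 20·1 + 11·-1 + 6·-1 + 4·-2 + 11·1 + 20·-2.

2 -32 -56
-46 -35 -24
-18 -21 -75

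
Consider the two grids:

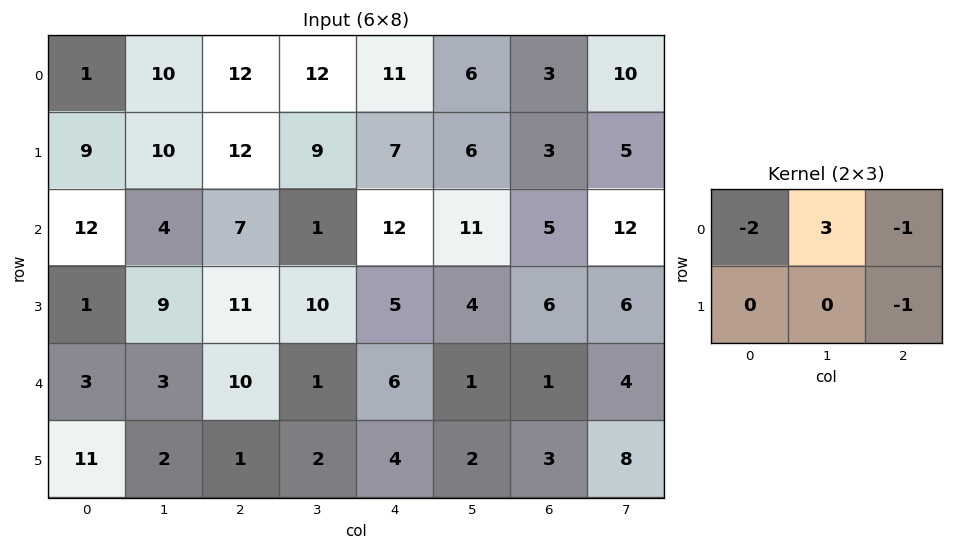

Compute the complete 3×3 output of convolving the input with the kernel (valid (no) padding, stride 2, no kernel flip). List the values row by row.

Output[0,0]: The receptive field on the input at this output position is [1 10 12 / 9 10 12]. Elementwise product with the kernel and sum: 1·-2 + 10·3 + 12·-1 + 12·-1.
Output[0,1]: The receptive field on the input at this output position is [12 12 11 / 12 9 7]. Elementwise product with the kernel and sum: 12·-2 + 12·3 + 11·-1 + 7·-1.

4 -6 -10
-30 -28 -2
-8 -27 -13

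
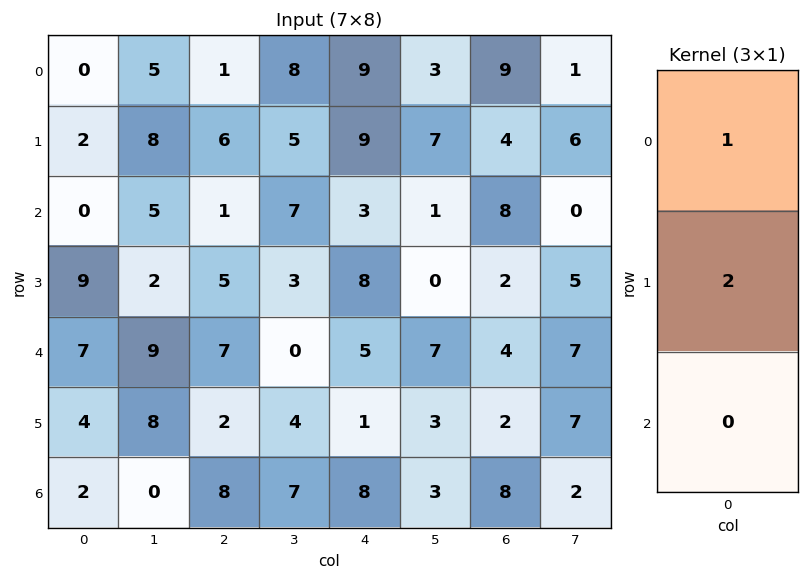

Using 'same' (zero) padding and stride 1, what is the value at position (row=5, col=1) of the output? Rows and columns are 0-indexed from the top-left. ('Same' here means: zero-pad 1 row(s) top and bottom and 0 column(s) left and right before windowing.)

The receptive field on the zero-padded input at this output position is [9 / 8 / 0]. Elementwise product with the kernel and sum: 9·1 + 8·2.

25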